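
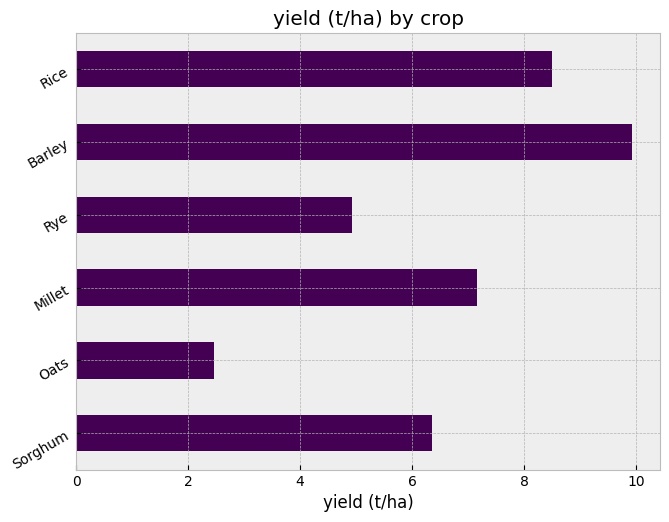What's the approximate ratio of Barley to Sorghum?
≈ 1.67×

Barley ≈ 10, Sorghum ≈ 6; 10/6 ≈ 1.67.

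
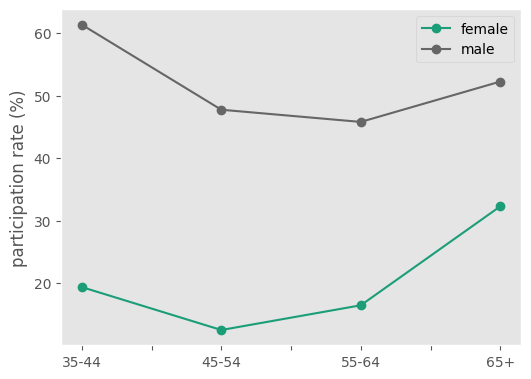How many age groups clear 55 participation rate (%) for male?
Above 55: 35-44.

1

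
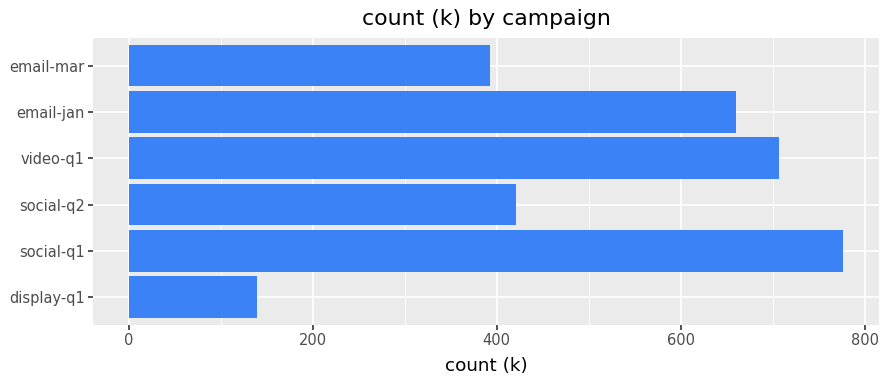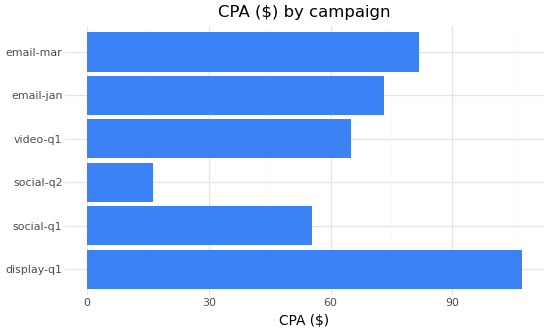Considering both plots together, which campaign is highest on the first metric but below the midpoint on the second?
Chart 2 median CPA ($) ≈ 70; below-median campaigns: social-q1, social-q2, video-q1. Among those, social-q1 has the highest count (k) (≈ 800).

social-q1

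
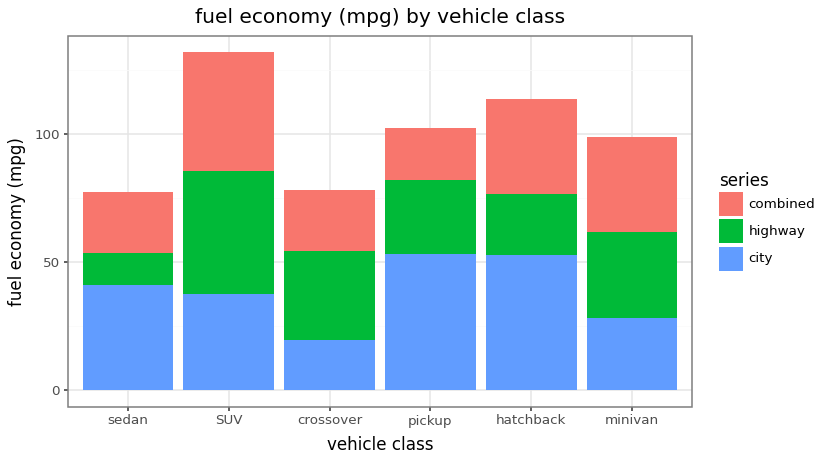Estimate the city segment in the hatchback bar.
city top ≈ 60, bottom ≈ 0; segment ≈ 60.

≈ 60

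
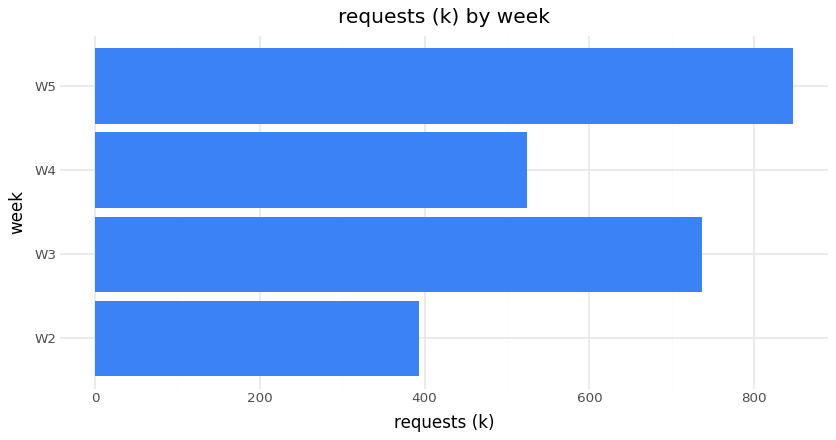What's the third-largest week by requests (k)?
Top 4: W5 ≈ 800, W3 ≈ 700, W4 ≈ 500, W2 ≈ 400.

W4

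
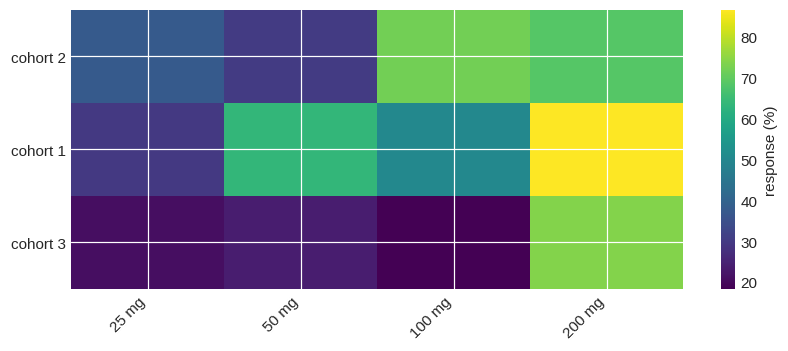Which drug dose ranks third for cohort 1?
Top 4 for cohort 1: 200 mg ≈ 90, 50 mg ≈ 60, 100 mg ≈ 50, 25 mg ≈ 30.

100 mg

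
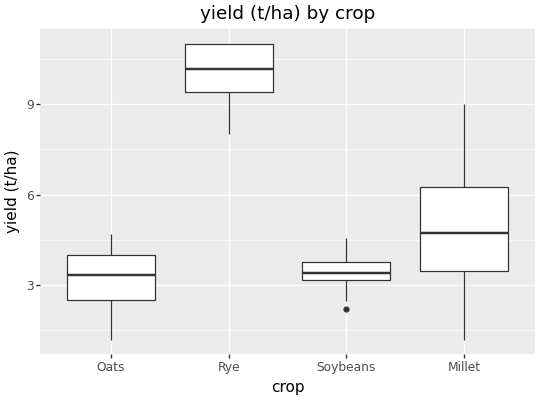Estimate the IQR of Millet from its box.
Q3 ≈ 6, Q1 ≈ 3; IQR ≈ 3.

≈ 3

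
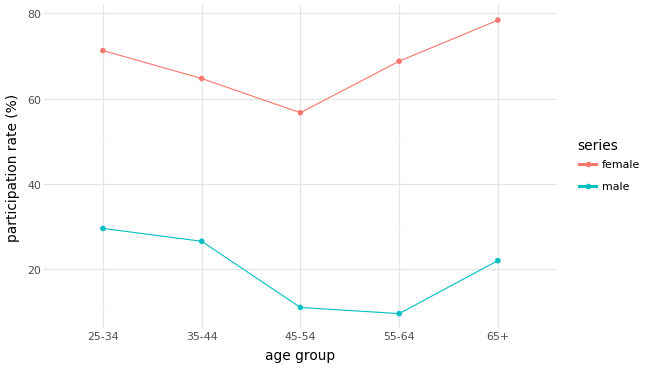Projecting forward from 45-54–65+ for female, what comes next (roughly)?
Last three: 60, 70, 80 → slope ≈ 10/step → next ≈ 90.

≈ 90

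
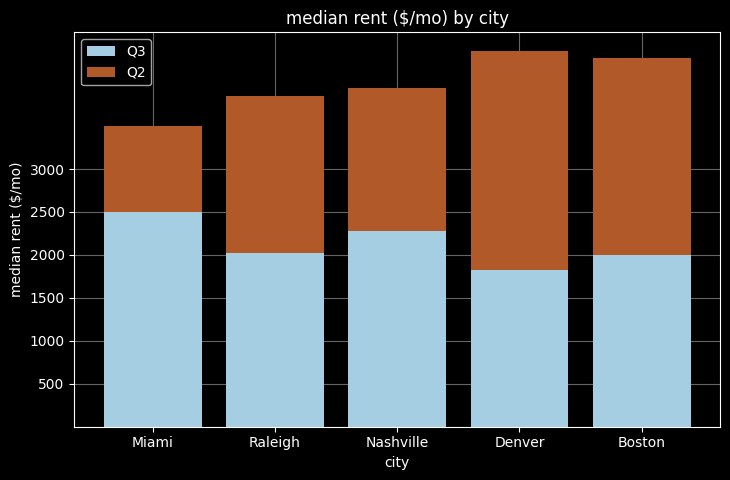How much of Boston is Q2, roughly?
Q2 top ≈ 4500, bottom ≈ 2000; segment ≈ 2500.

≈ 2500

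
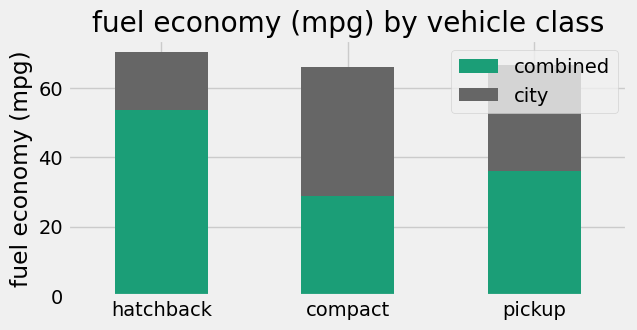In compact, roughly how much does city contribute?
city top ≈ 70, bottom ≈ 30; segment ≈ 40.

≈ 40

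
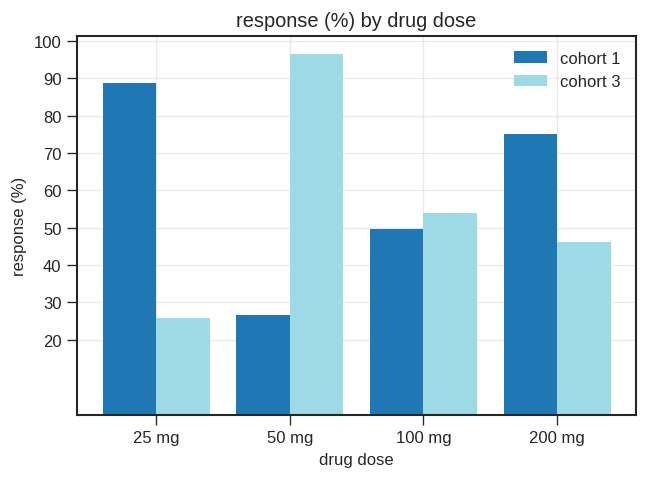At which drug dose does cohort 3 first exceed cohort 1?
25 mg: cohort 3 ≈ 30 vs cohort 1 ≈ 90 (not yet); 50 mg: cohort 3 ≈ 100 vs cohort 1 ≈ 30 (first crossover).

50 mg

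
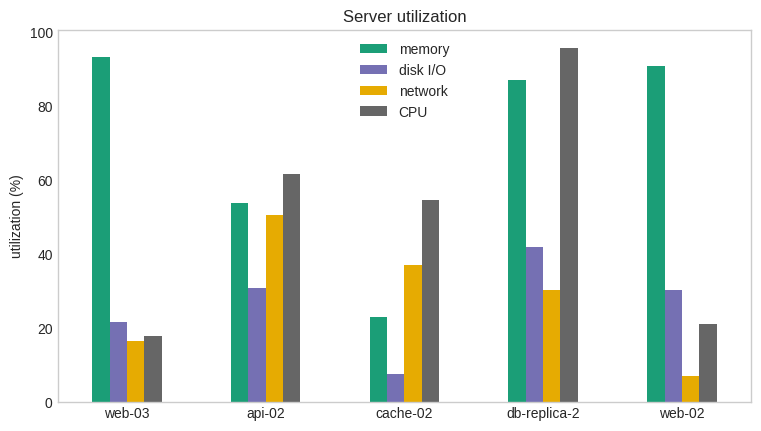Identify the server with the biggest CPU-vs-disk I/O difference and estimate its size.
db-replica-2: CPU ≈ 100, disk I/O ≈ 40 → gap ≈ 60. Next-largest (cache-02) is only ≈ 40.

db-replica-2, ≈ 60 %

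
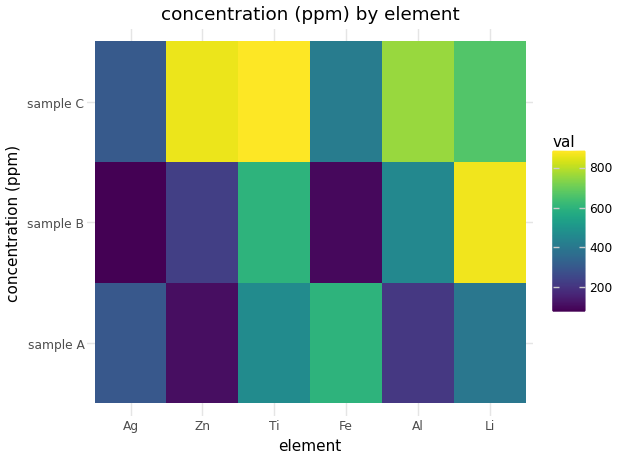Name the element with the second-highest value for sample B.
Top 3 for sample B: Li ≈ 900, Ti ≈ 600, Al ≈ 500.

Ti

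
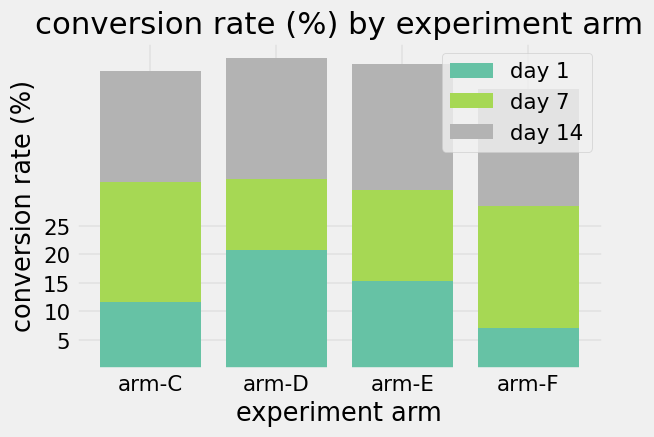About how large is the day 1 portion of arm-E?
day 1 top ≈ 15, bottom ≈ 0; segment ≈ 15.

≈ 15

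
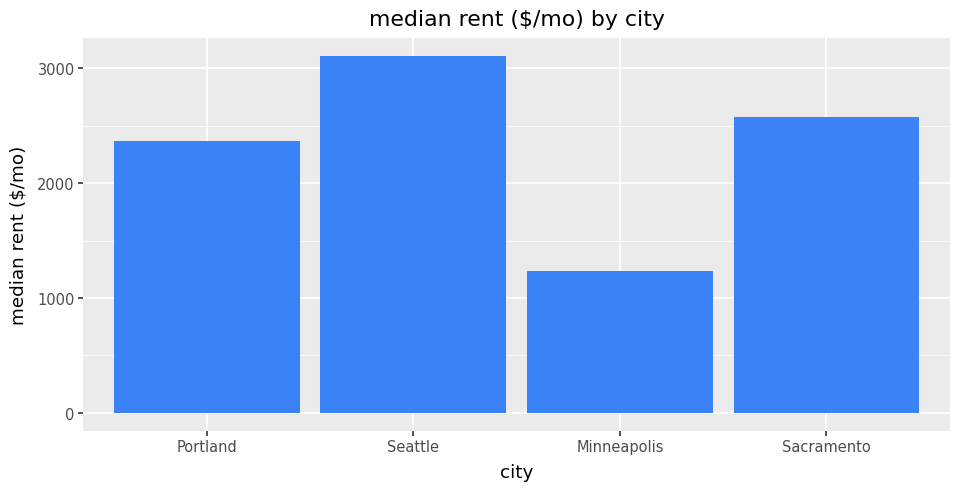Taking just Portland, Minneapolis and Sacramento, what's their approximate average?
≈ 2000

(2500 + 1000 + 2500) / 3 ≈ 2000.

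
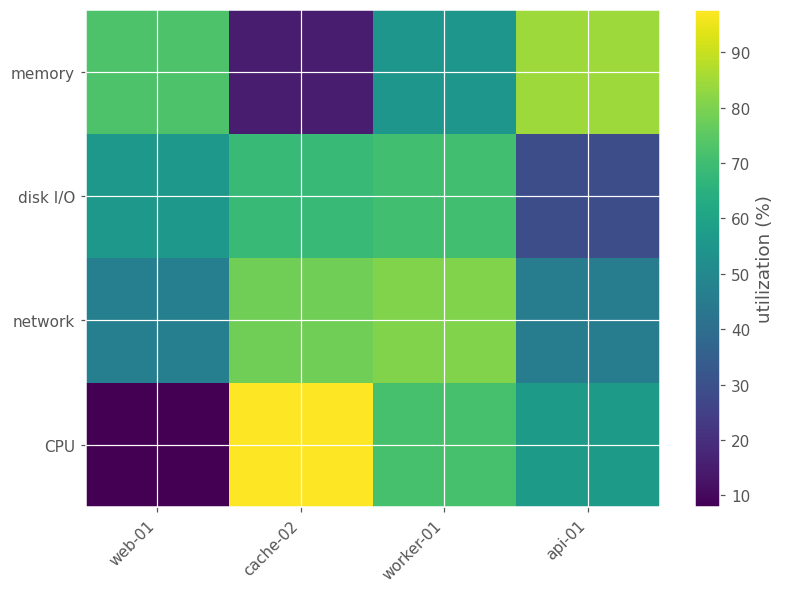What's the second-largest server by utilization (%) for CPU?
Top 3 for CPU: cache-02 ≈ 100, worker-01 ≈ 70, api-01 ≈ 60.

worker-01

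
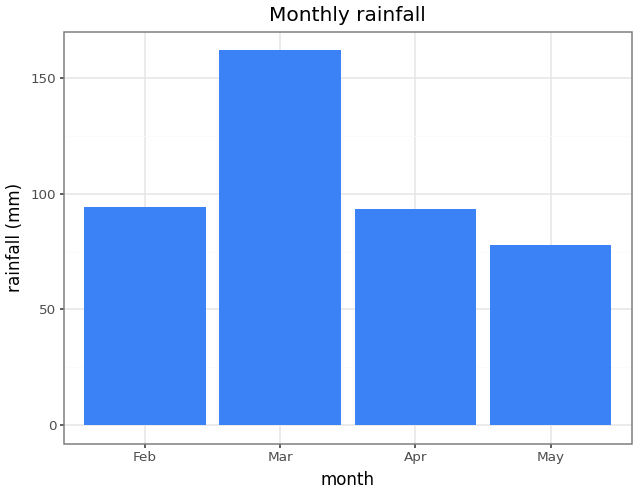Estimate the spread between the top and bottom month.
≈ 80

Max Mar ≈ 160, min May ≈ 80; range ≈ 80.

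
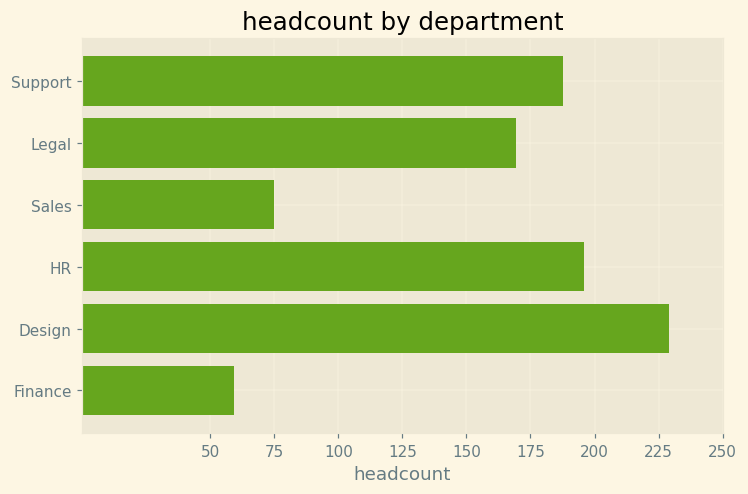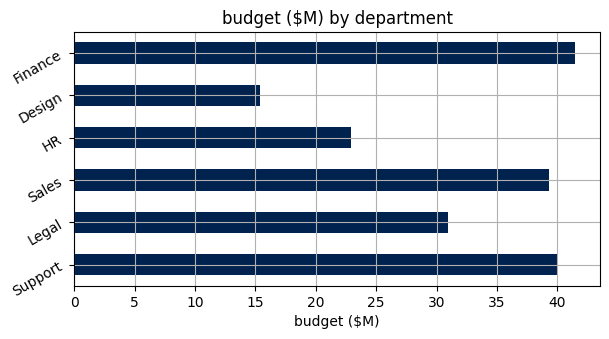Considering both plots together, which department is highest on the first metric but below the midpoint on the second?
Chart 2 median budget ($M) ≈ 35; below-median departments: Legal, HR, Design. Among those, Design has the highest headcount (≈ 225).

Design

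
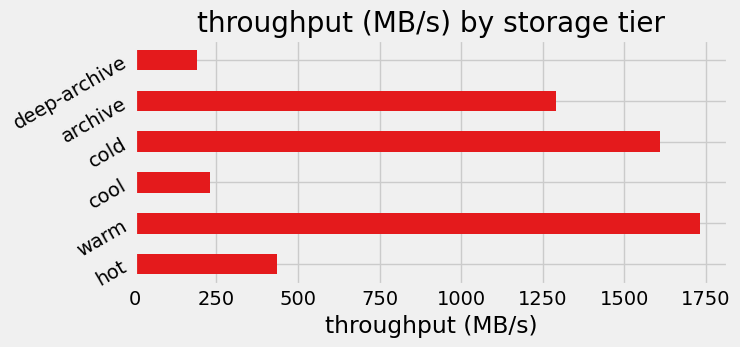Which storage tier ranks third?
Top 4: warm ≈ 1800, cold ≈ 1600, archive ≈ 1200, hot ≈ 400.

archive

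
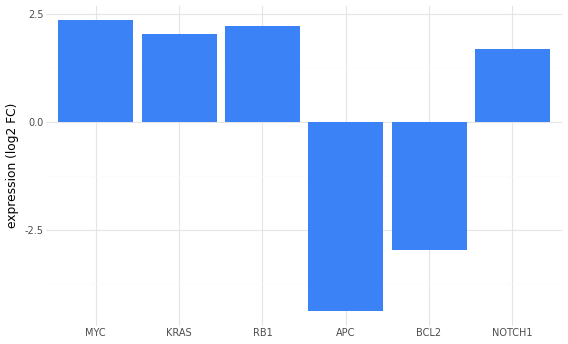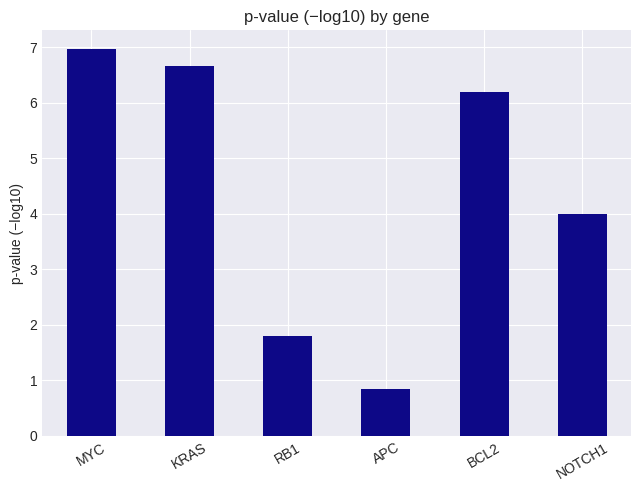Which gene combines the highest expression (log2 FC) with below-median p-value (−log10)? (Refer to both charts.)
RB1

Chart 2 median p-value (−log10) ≈ 5; below-median genes: RB1, APC, NOTCH1. Among those, RB1 has the highest expression (log2 FC) (≈ 2).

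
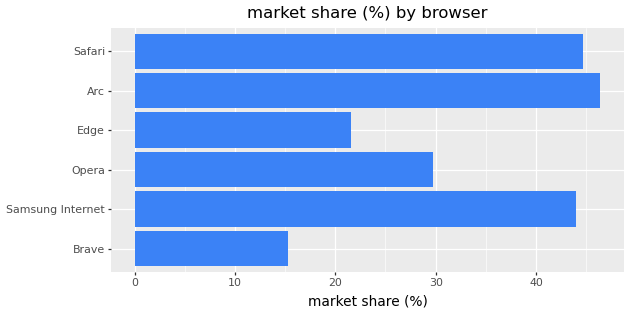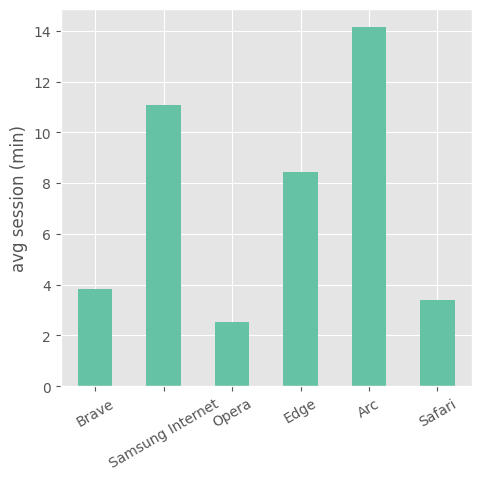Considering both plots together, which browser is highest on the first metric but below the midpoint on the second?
Safari

Chart 2 median avg session (min) ≈ 6; below-median browsers: Brave, Opera, Safari. Among those, Safari has the highest market share (%) (≈ 45).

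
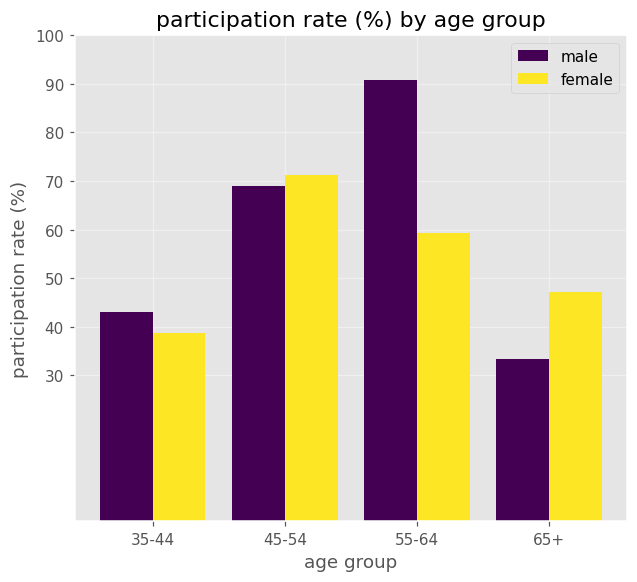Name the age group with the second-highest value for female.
55-64

Top 3 for female: 45-54 ≈ 70, 55-64 ≈ 60, 65+ ≈ 50.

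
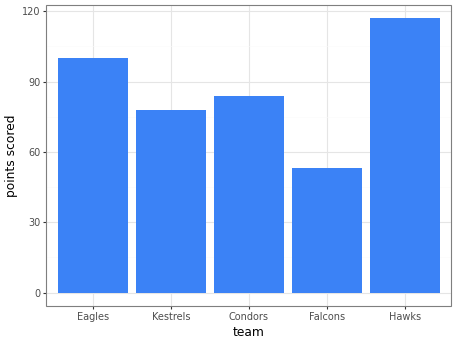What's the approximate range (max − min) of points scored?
Max Hawks ≈ 120, min Falcons ≈ 50; range ≈ 70.

≈ 70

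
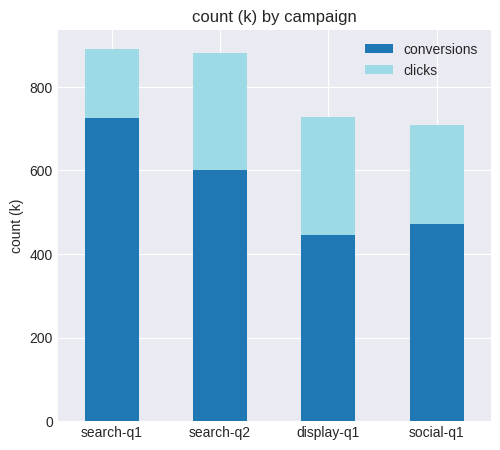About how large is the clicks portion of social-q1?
clicks top ≈ 700, bottom ≈ 500; segment ≈ 200.

≈ 200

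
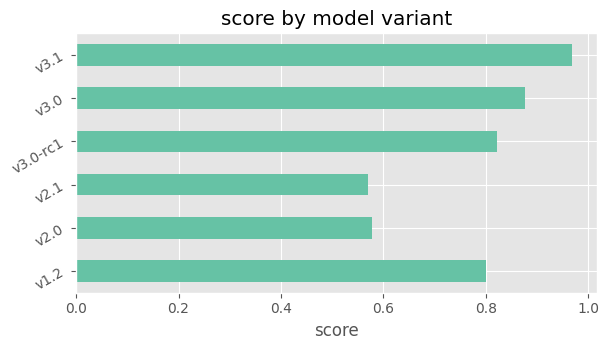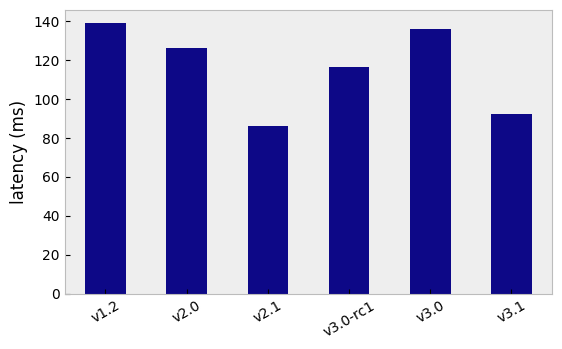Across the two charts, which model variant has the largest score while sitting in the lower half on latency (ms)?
v3.1

Chart 2 median latency (ms) ≈ 120; below-median model variants: v2.1, v3.0-rc1, v3.1. Among those, v3.1 has the highest score (≈ 1).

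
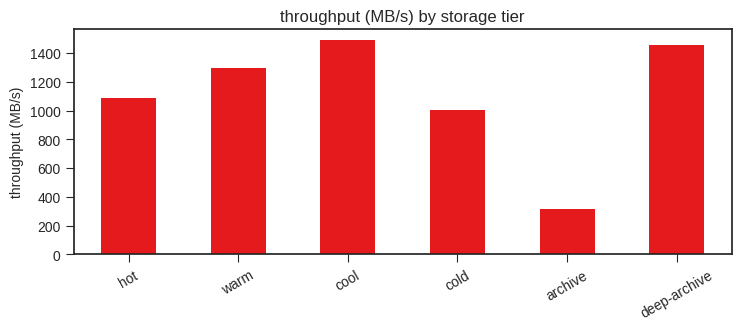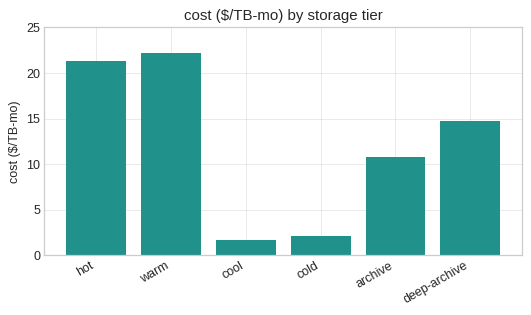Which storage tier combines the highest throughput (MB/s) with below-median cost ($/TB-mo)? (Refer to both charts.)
Chart 2 median cost ($/TB-mo) ≈ 15; below-median storage tiers: cool, cold, archive. Among those, cool has the highest throughput (MB/s) (≈ 1400).

cool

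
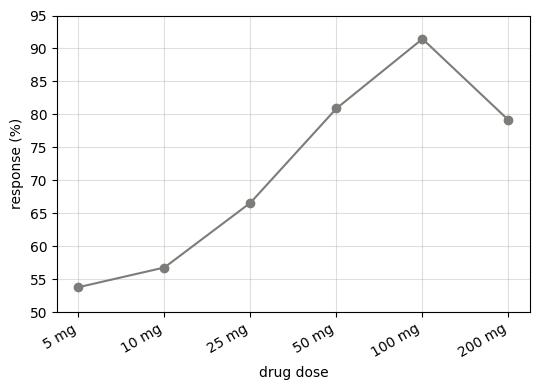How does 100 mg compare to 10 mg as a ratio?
100 mg ≈ 90, 10 mg ≈ 55; 90/55 ≈ 1.64.

≈ 1.64×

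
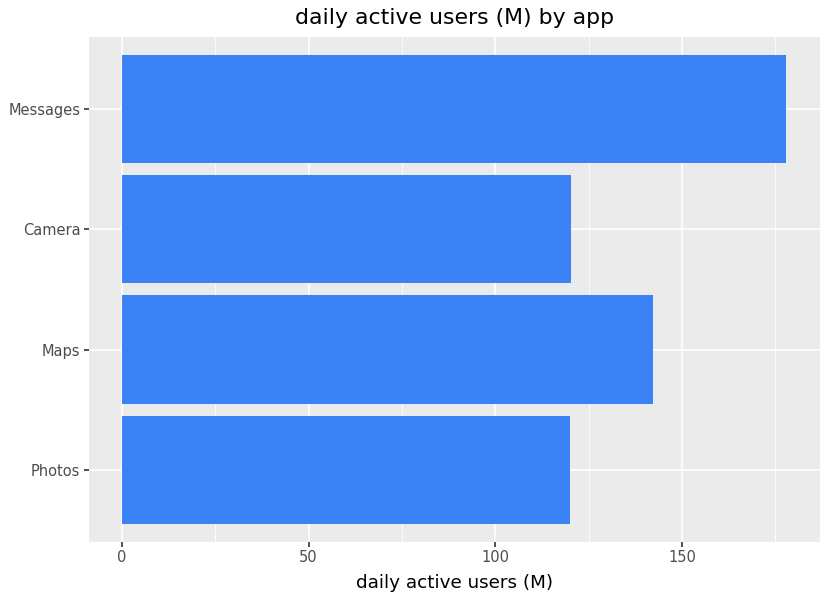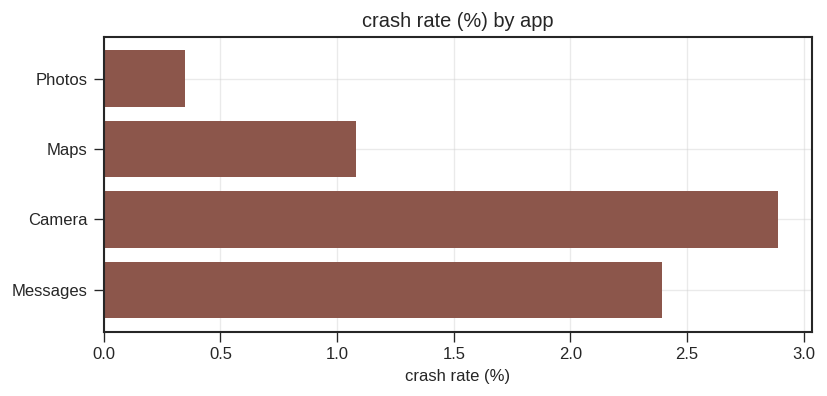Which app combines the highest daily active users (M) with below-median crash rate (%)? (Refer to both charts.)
Maps

Chart 2 median crash rate (%) ≈ 1.5; below-median apps: Photos, Maps. Among those, Maps has the highest daily active users (M) (≈ 140).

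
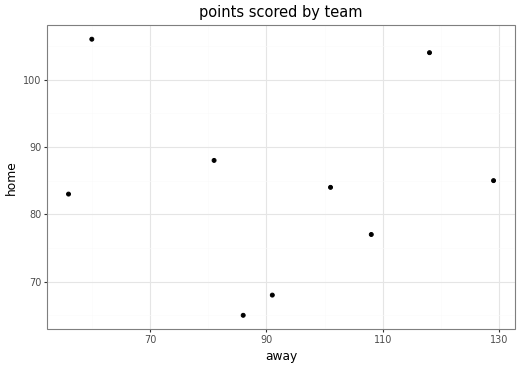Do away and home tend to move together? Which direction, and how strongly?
no clear correlation

Points are roughly uncorrelated; weak (|r| ≈ 0.0).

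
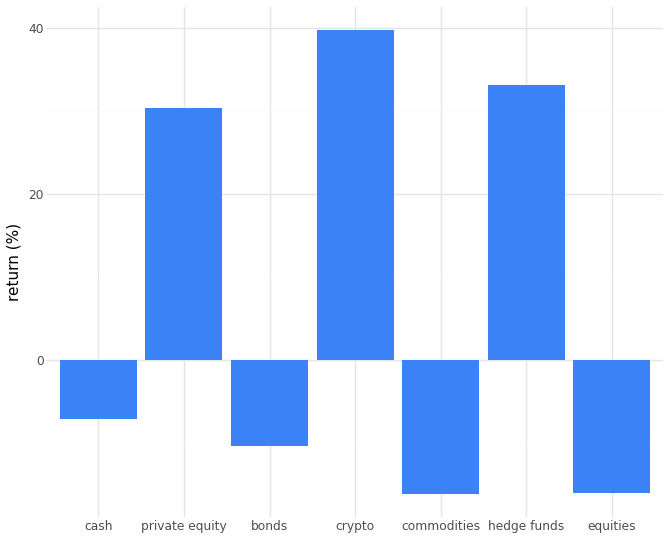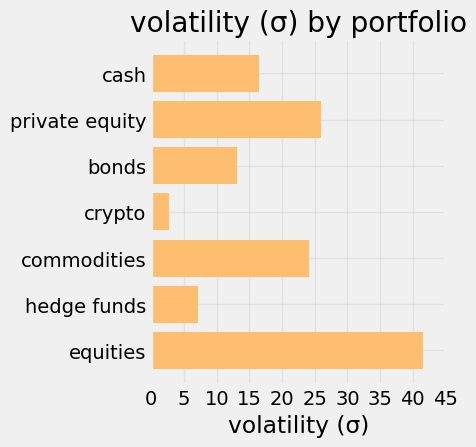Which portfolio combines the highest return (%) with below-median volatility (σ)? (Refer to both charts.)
crypto

Chart 2 median volatility (σ) ≈ 15; below-median portfolios: bonds, crypto, hedge funds. Among those, crypto has the highest return (%) (≈ 40).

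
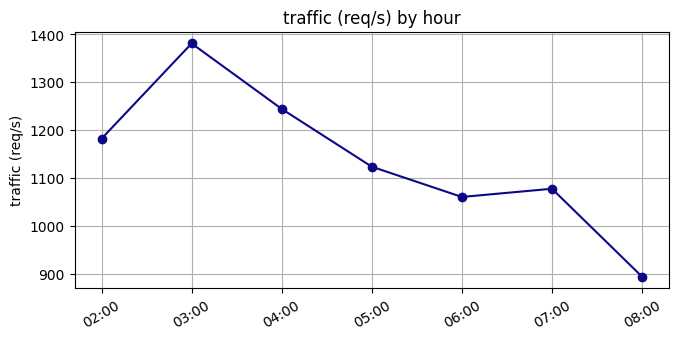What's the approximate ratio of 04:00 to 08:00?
≈ 1.39×

04:00 ≈ 1250, 08:00 ≈ 900; 1250/900 ≈ 1.39.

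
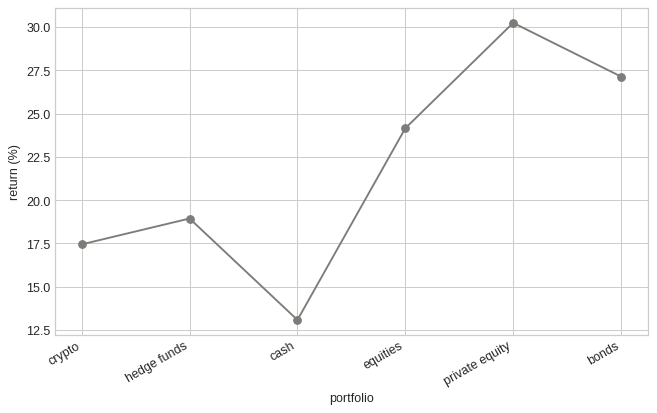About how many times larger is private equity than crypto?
≈ 1.67×

private equity ≈ 30, crypto ≈ 18; 30/18 ≈ 1.67.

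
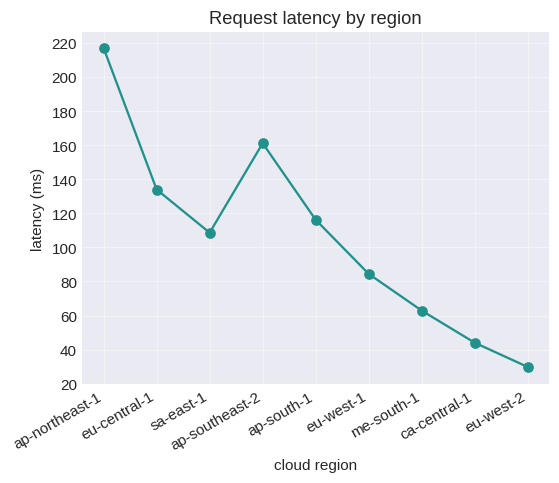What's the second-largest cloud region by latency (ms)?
Top 3: ap-northeast-1 ≈ 220, ap-southeast-2 ≈ 160, eu-central-1 ≈ 140.

ap-southeast-2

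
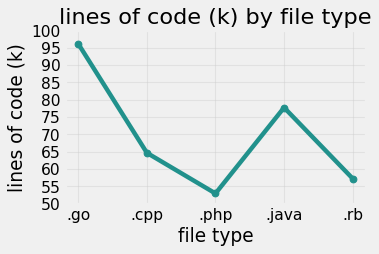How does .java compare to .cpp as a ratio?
≈ 1.23×

.java ≈ 80, .cpp ≈ 65; 80/65 ≈ 1.23.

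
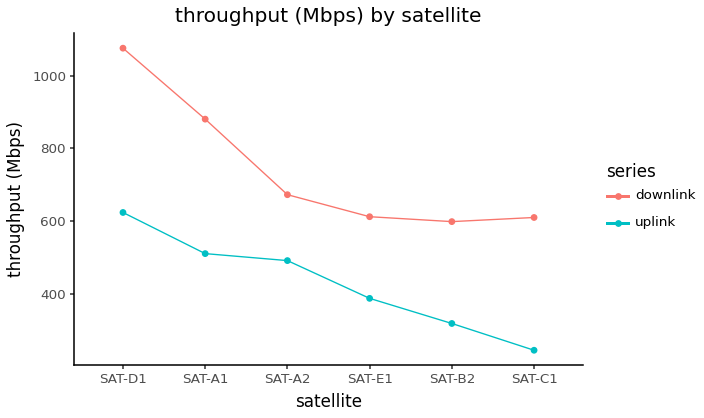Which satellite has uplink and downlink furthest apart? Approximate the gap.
SAT-D1: uplink ≈ 600, downlink ≈ 1100 → gap ≈ 500. Next-largest (SAT-A1) is only ≈ 400.

SAT-D1, ≈ 500 Mbps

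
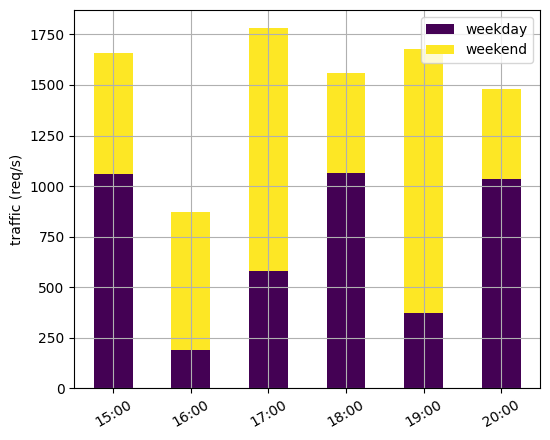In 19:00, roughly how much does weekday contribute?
weekday top ≈ 400, bottom ≈ 0; segment ≈ 400.

≈ 400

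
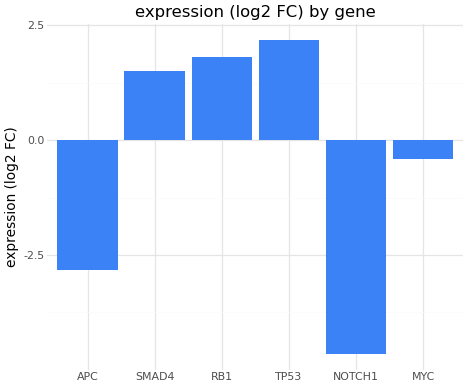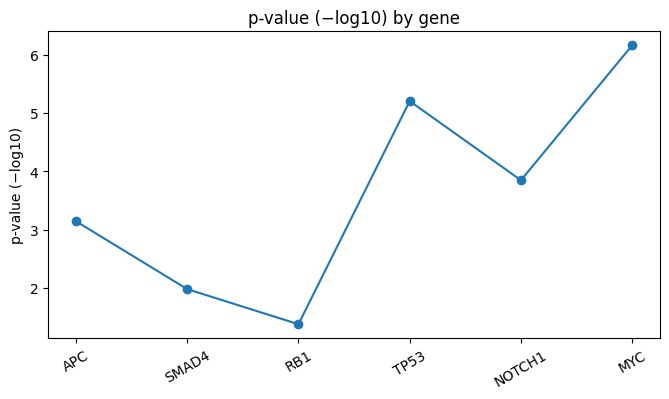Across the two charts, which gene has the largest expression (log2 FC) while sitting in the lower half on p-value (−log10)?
RB1

Chart 2 median p-value (−log10) ≈ 3; below-median genes: APC, SMAD4, RB1. Among those, RB1 has the highest expression (log2 FC) (≈ 1.8).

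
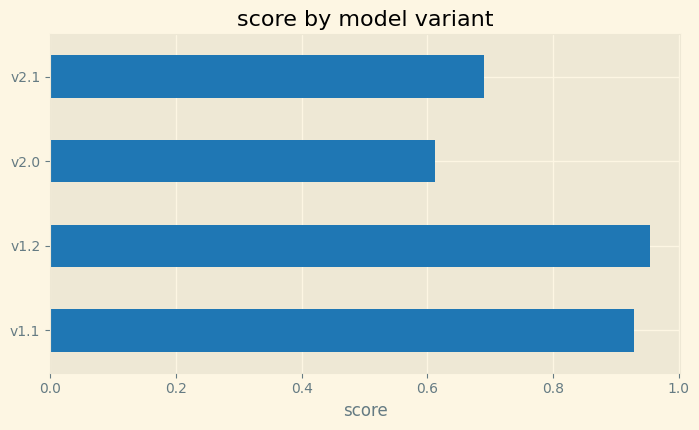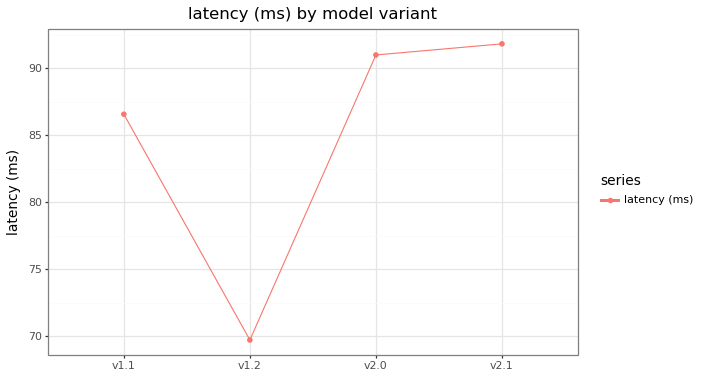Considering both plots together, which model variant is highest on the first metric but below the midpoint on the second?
Chart 2 median latency (ms) ≈ 90; below-median model variants: v1.1, v1.2. Among those, v1.2 has the highest score (≈ 1).

v1.2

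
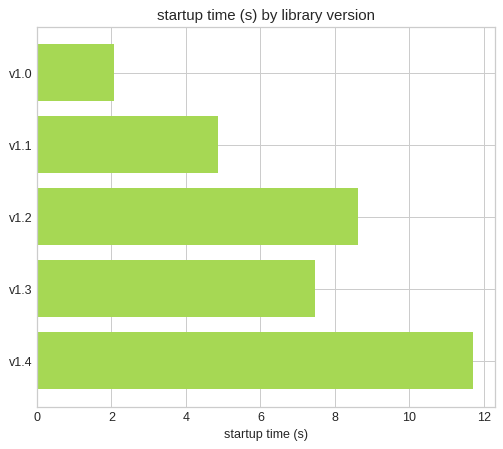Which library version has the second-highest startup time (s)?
v1.2

Top 3: v1.4 ≈ 12, v1.2 ≈ 9, v1.3 ≈ 7.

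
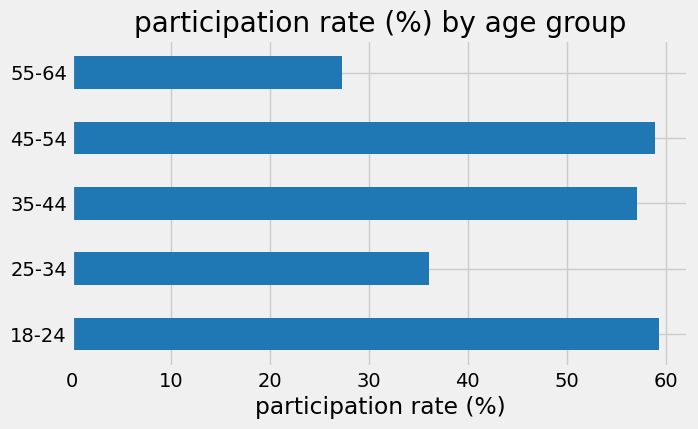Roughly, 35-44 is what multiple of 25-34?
35-44 ≈ 55, 25-34 ≈ 35; 55/35 ≈ 1.57.

≈ 1.57×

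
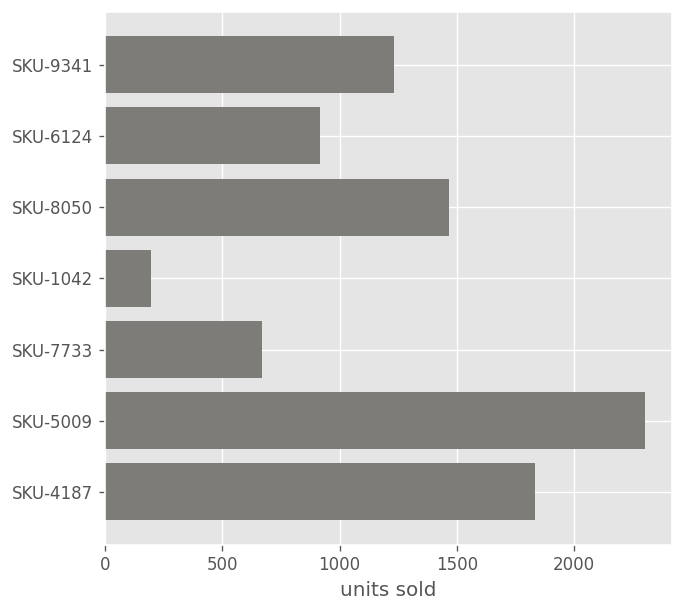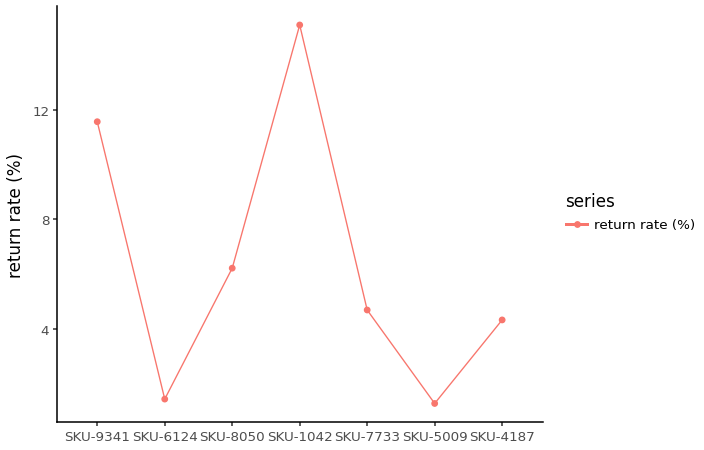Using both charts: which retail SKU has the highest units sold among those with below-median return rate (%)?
Chart 2 median return rate (%) ≈ 4; below-median retail SKUs: SKU-6124, SKU-5009, SKU-4187. Among those, SKU-5009 has the highest units sold (≈ 2500).

SKU-5009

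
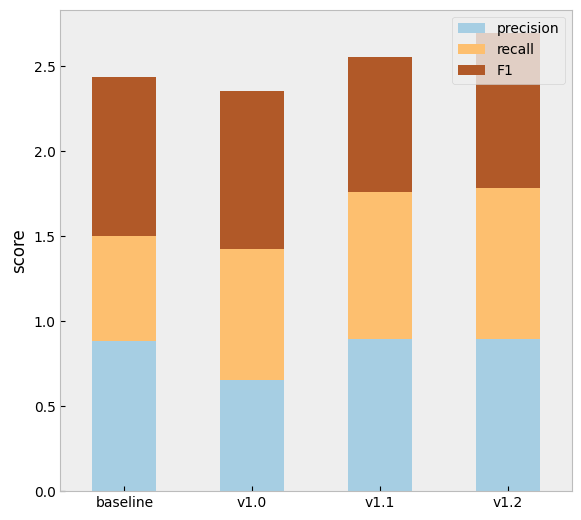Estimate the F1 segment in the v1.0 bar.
≈ 1.0

F1 top ≈ 2.5, bottom ≈ 1.5; segment ≈ 1.0.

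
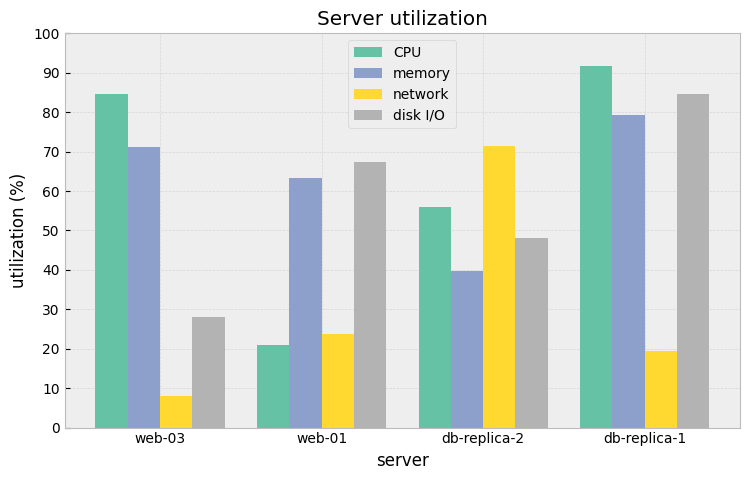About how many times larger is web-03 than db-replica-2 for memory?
≈ 1.75×

web-03 ≈ 70, db-replica-2 ≈ 40; 70/40 ≈ 1.75.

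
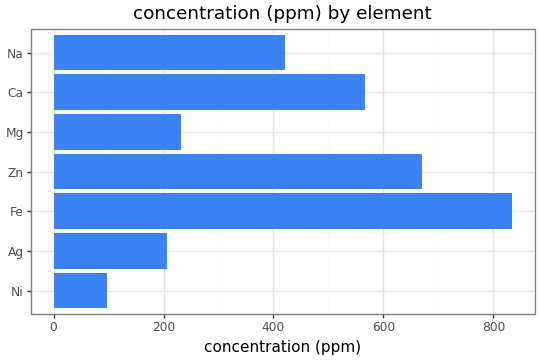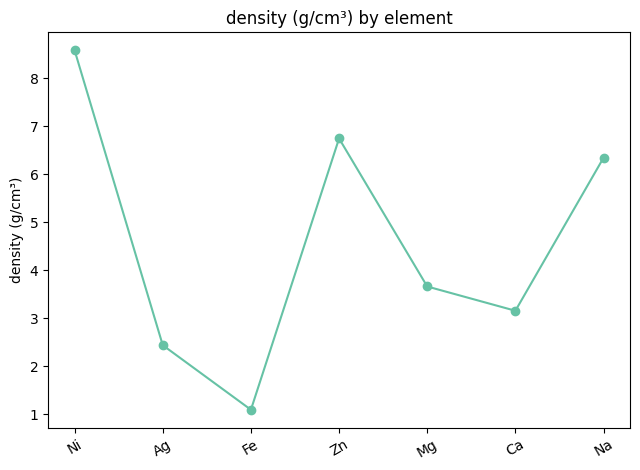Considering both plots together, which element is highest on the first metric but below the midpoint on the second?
Chart 2 median density (g/cm³) ≈ 4; below-median elements: Ag, Fe, Ca. Among those, Fe has the highest concentration (ppm) (≈ 800).

Fe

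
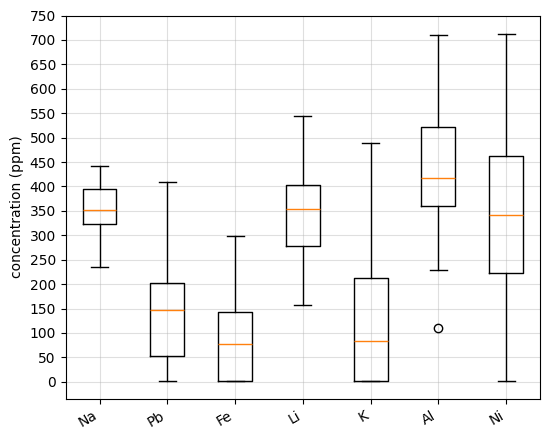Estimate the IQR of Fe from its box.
≈ 150

Q3 ≈ 150, Q1 ≈ 0; IQR ≈ 150.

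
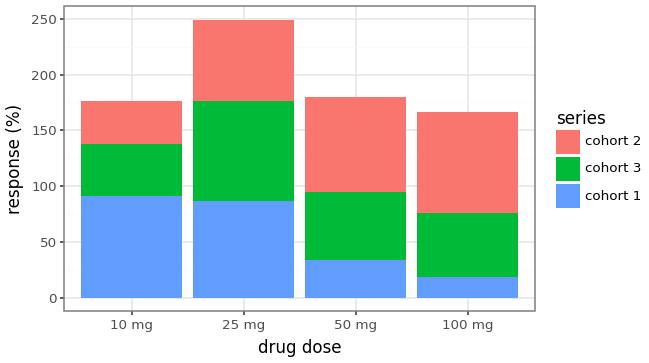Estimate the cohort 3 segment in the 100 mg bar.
≈ 50

cohort 3 top ≈ 75, bottom ≈ 25; segment ≈ 50.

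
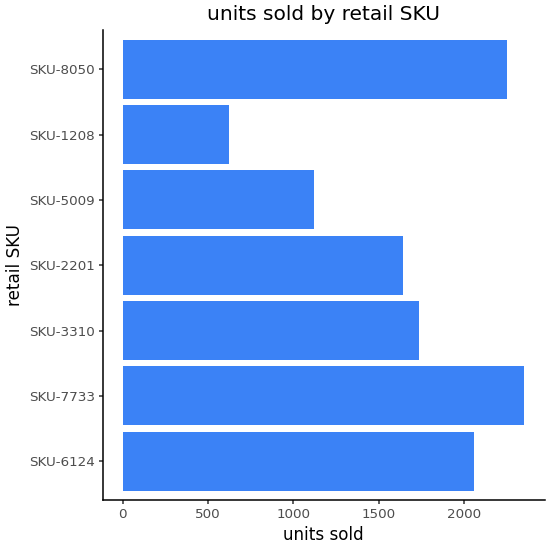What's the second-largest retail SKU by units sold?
SKU-8050

Top 3: SKU-7733 ≈ 2400, SKU-8050 ≈ 2200, SKU-6124 ≈ 2000.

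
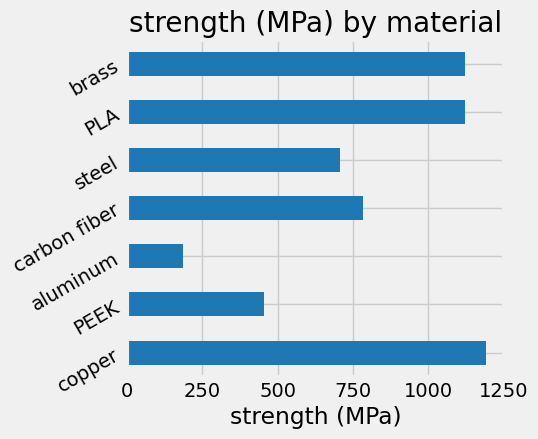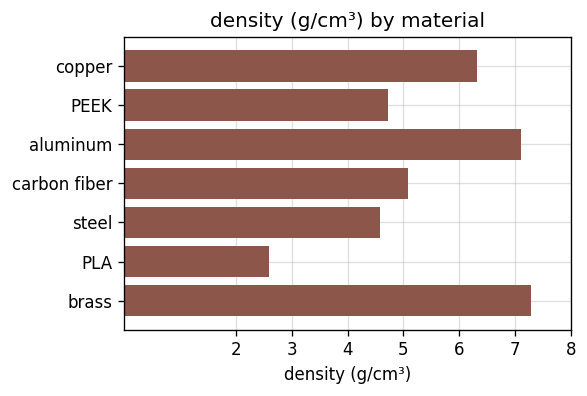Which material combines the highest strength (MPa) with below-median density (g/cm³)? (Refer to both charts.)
PLA

Chart 2 median density (g/cm³) ≈ 5; below-median materials: PEEK, steel, PLA. Among those, PLA has the highest strength (MPa) (≈ 1200).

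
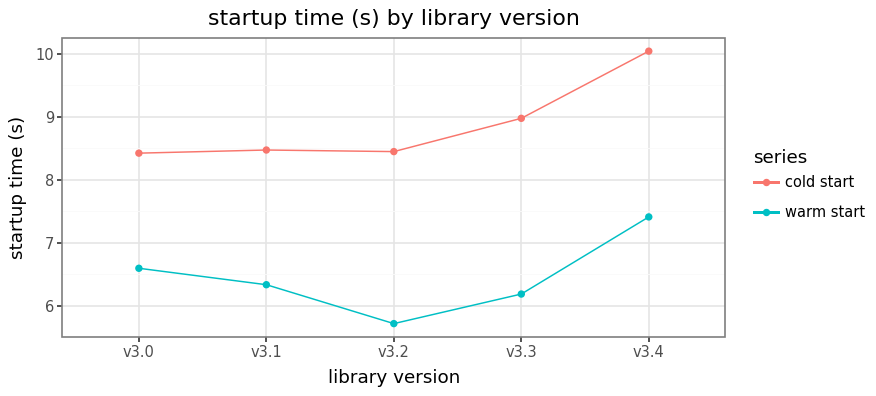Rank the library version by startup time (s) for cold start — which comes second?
v3.3

Top 3 for cold start: v3.4 ≈ 10.0, v3.3 ≈ 9.0, v3.1 ≈ 8.5.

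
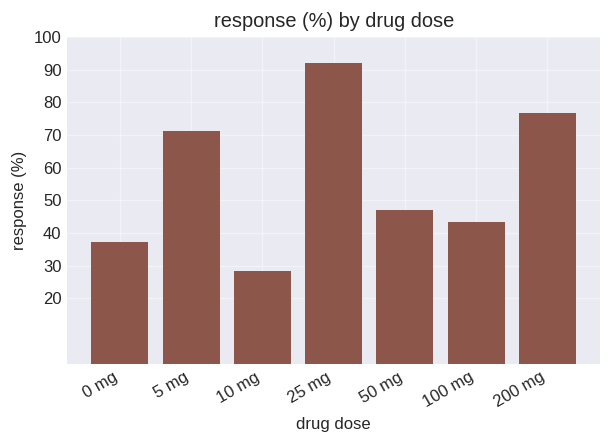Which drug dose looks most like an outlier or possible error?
25 mg ≈ 90; the rest sit between ≈ 30 and ≈ 80.

25 mg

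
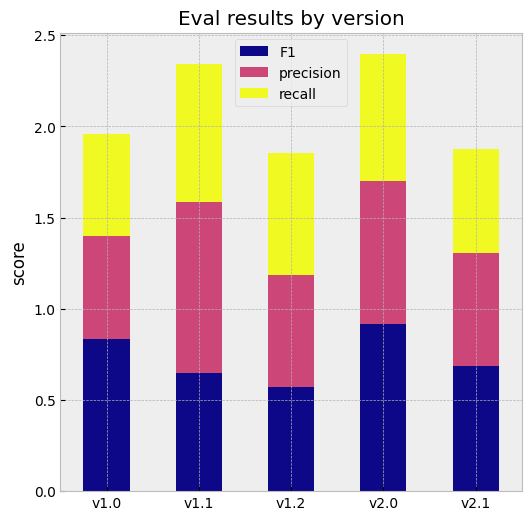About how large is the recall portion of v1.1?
recall top ≈ 2.4, bottom ≈ 1.6; segment ≈ 0.8.

≈ 0.8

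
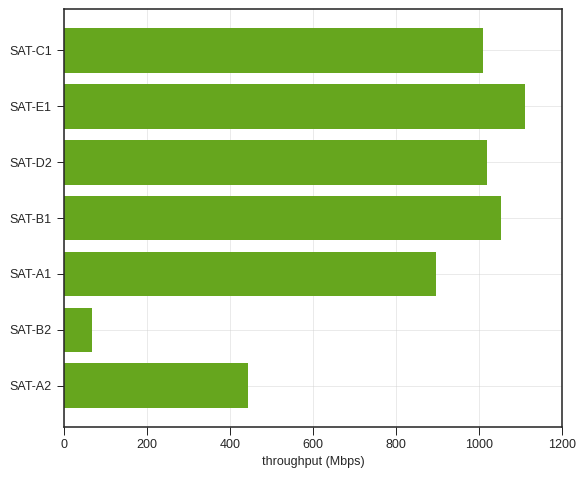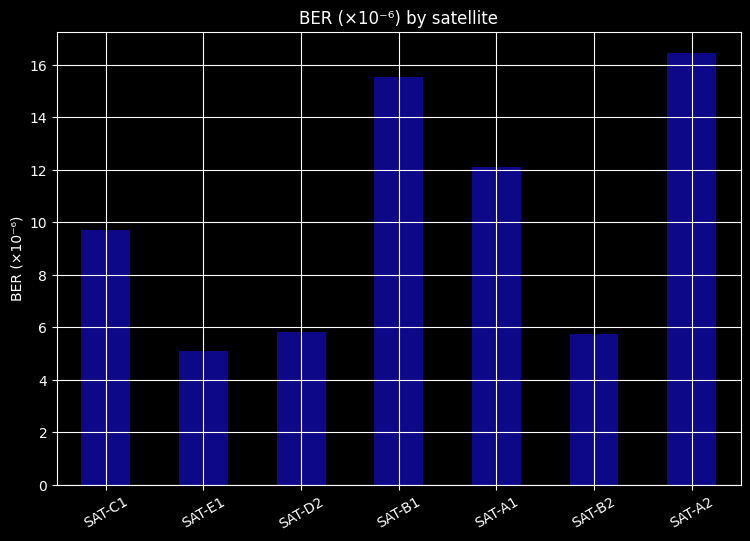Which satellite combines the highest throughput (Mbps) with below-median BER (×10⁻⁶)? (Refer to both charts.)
Chart 2 median BER (×10⁻⁶) ≈ 10; below-median satellites: SAT-E1, SAT-D2, SAT-B2. Among those, SAT-E1 has the highest throughput (Mbps) (≈ 1200).

SAT-E1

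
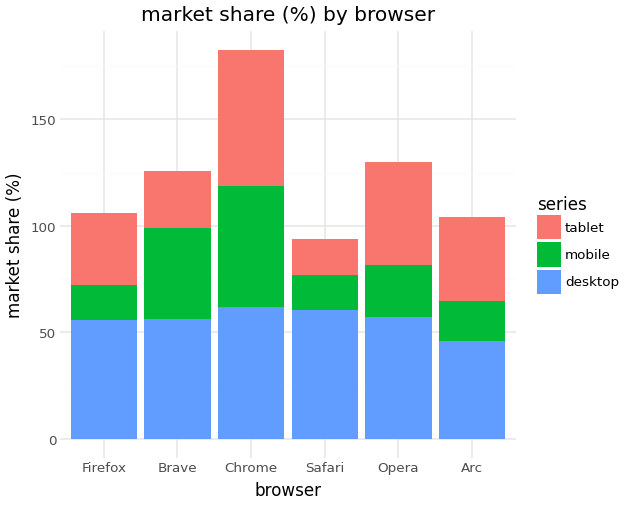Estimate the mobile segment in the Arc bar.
mobile top ≈ 60, bottom ≈ 40; segment ≈ 20.

≈ 20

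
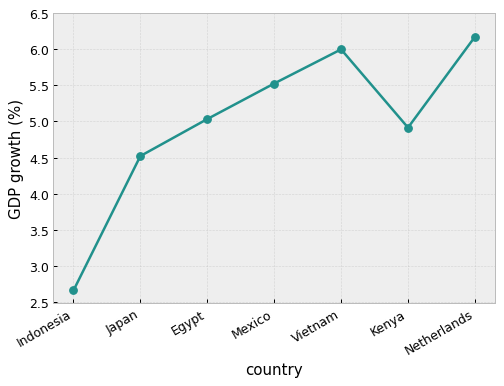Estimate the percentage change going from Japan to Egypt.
≈ +11.1%

Japan ≈ 4.5, Egypt ≈ 5.0; (5.0 − 4.5) / 4.5 ≈ +11.1%.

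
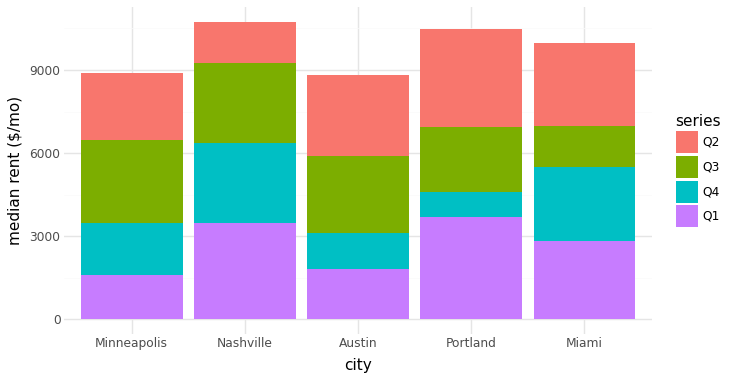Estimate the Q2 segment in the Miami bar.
≈ 3000

Q2 top ≈ 10000, bottom ≈ 7000; segment ≈ 3000.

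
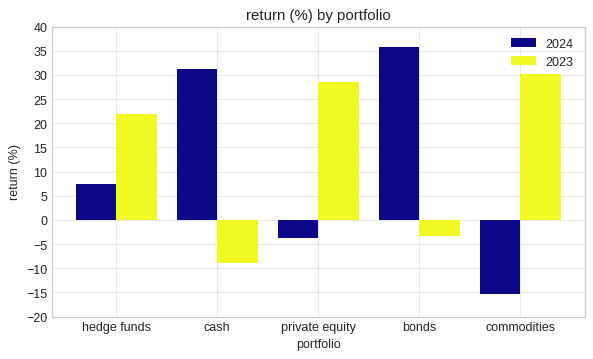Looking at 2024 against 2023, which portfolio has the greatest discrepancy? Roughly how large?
commodities, ≈ 45 %

commodities: 2024 ≈ -15, 2023 ≈ 30 → gap ≈ 45. Next-largest (cash) is only ≈ 40.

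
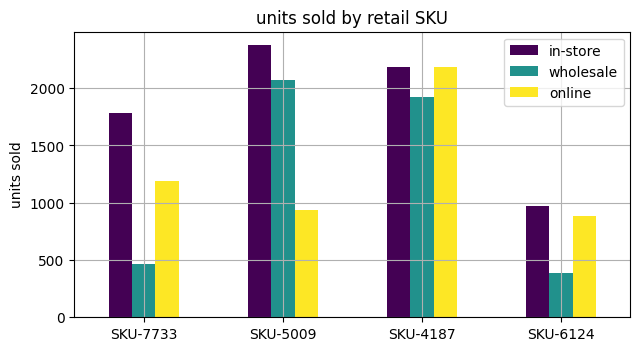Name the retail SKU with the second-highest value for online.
Top 3 for online: SKU-4187 ≈ 2200, SKU-7733 ≈ 1200, SKU-5009 ≈ 1000.

SKU-7733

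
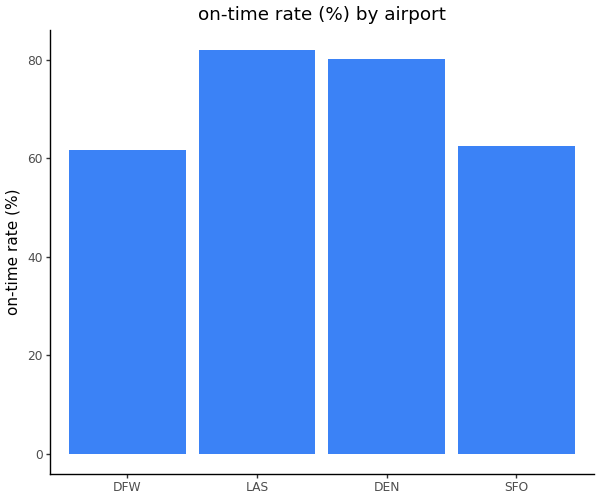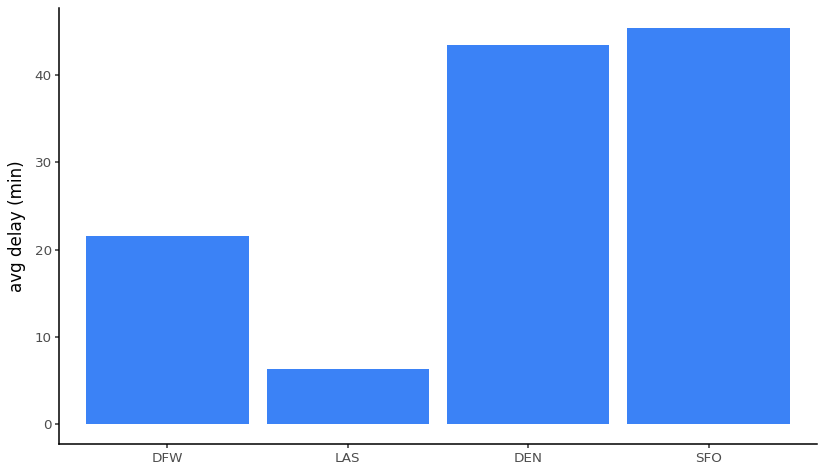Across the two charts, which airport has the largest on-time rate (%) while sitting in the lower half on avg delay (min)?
LAS

Chart 2 median avg delay (min) ≈ 35; below-median airports: DFW, LAS. Among those, LAS has the highest on-time rate (%) (≈ 80).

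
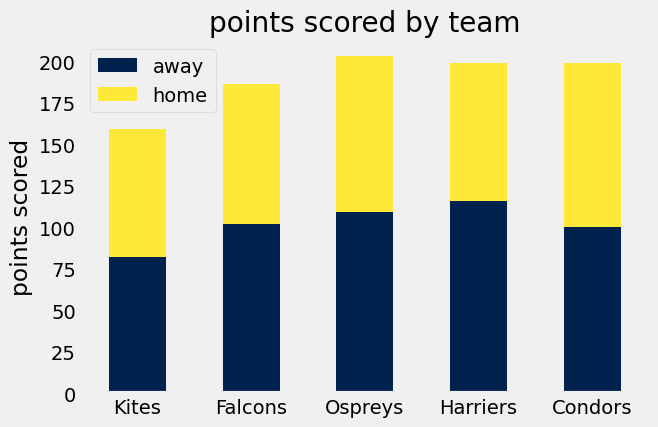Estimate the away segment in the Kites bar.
away top ≈ 80, bottom ≈ 0; segment ≈ 80.

≈ 80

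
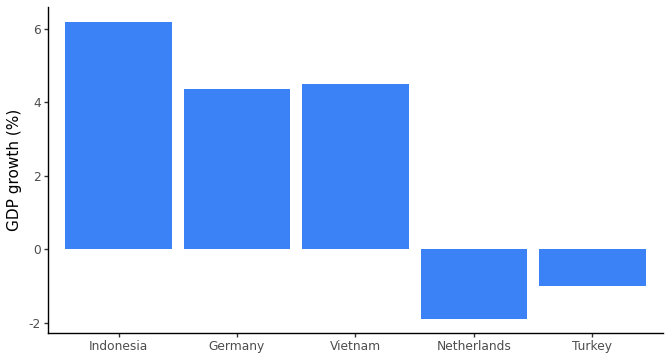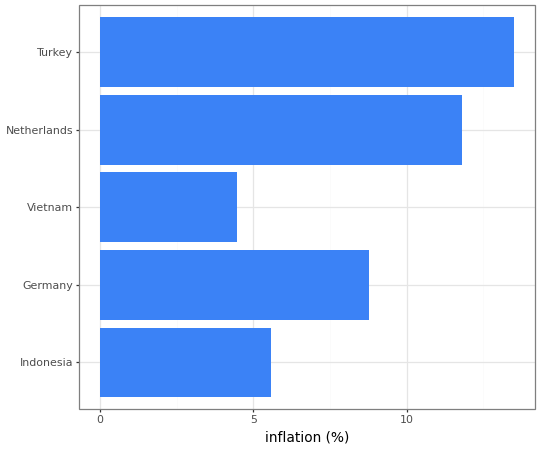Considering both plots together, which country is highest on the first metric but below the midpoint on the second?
Indonesia

Chart 2 median inflation (%) ≈ 8; below-median countries: Indonesia, Vietnam. Among those, Indonesia has the highest GDP growth (%) (≈ 6).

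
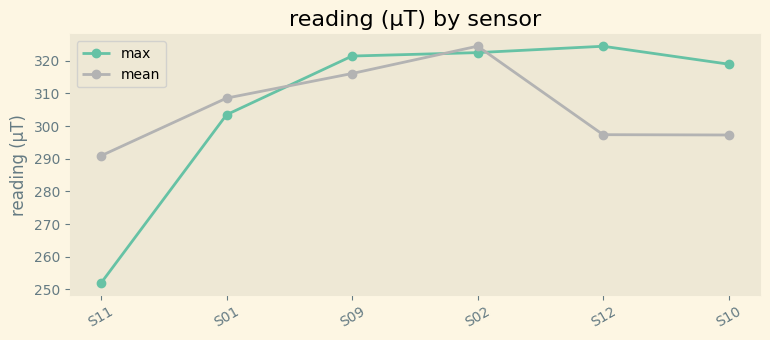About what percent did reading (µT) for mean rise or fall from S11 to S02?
S11 ≈ 290, S02 ≈ 320; (320 − 290) / 290 ≈ +10.3%.

≈ +10.3%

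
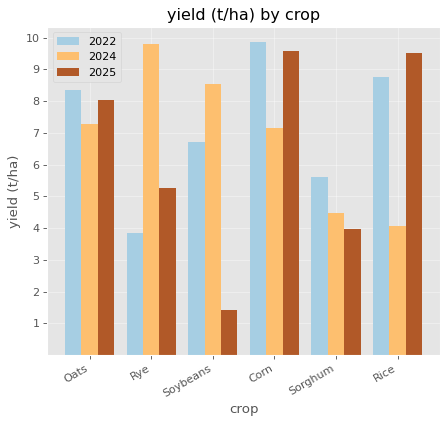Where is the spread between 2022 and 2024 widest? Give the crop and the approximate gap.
Rye, ≈ 6 t/ha

Rye: 2022 ≈ 4, 2024 ≈ 10 → gap ≈ 6. Next-largest (Rice) is only ≈ 5.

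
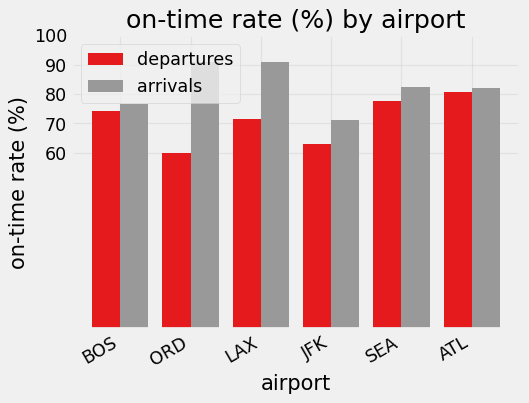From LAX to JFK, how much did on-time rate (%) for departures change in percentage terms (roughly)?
≈ -14.3%

LAX ≈ 70, JFK ≈ 60; (60 − 70) / 70 ≈ -14.3%.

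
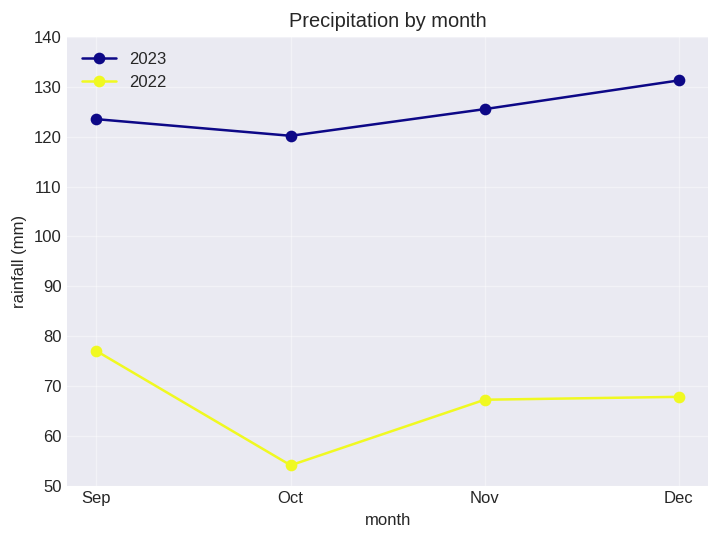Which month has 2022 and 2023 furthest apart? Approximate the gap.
Oct: 2022 ≈ 50, 2023 ≈ 120 → gap ≈ 70. Next-largest (Dec) is only ≈ 60.

Oct, ≈ 70 mm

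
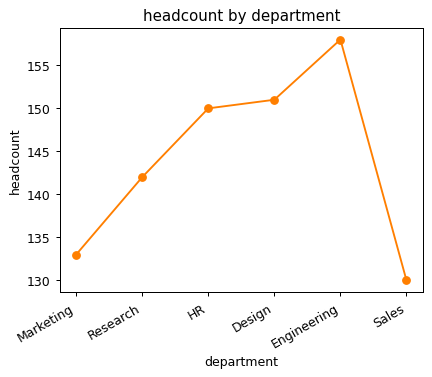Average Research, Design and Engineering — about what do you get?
(140 + 150 + 160) / 3 ≈ 150.

≈ 150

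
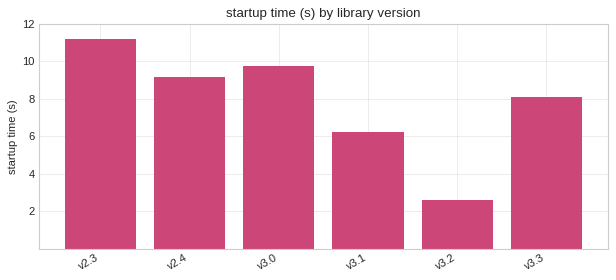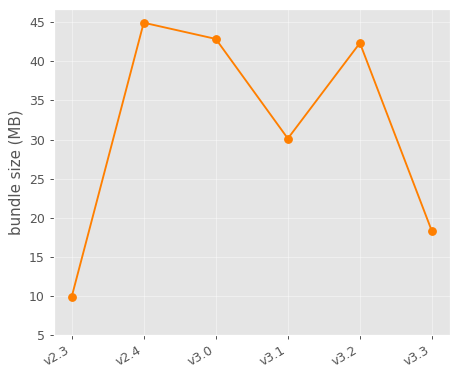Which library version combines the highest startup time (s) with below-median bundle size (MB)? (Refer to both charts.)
v2.3

Chart 2 median bundle size (MB) ≈ 35; below-median library versions: v2.3, v3.1, v3.3. Among those, v2.3 has the highest startup time (s) (≈ 12).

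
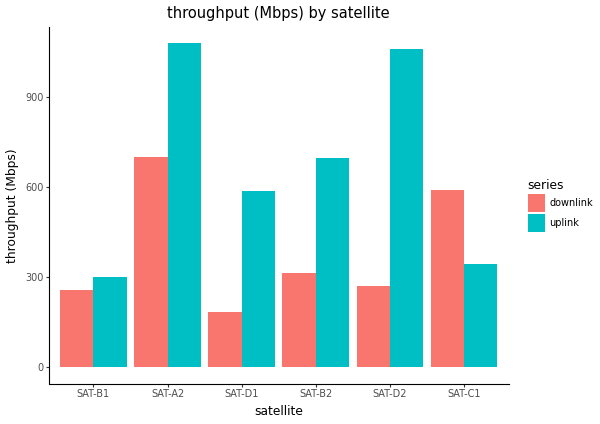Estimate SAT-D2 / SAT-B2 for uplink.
SAT-D2 ≈ 1100, SAT-B2 ≈ 700; 1100/700 ≈ 1.57.

≈ 1.57×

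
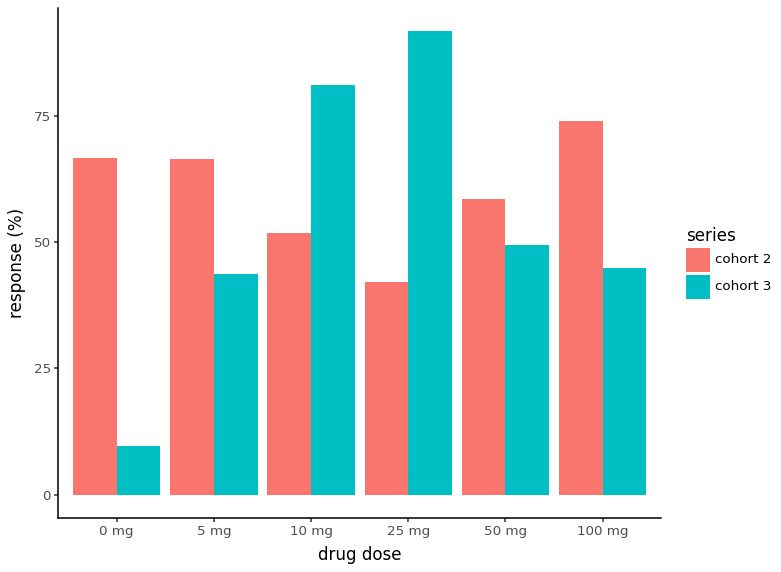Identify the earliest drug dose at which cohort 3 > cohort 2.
10 mg

5 mg: cohort 3 ≈ 40 vs cohort 2 ≈ 70 (not yet); 10 mg: cohort 3 ≈ 80 vs cohort 2 ≈ 50 (first crossover).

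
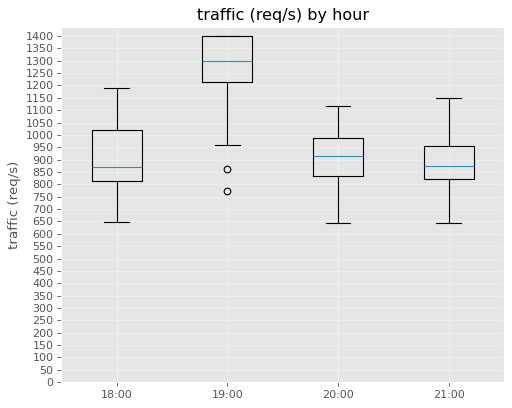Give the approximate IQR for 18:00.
Q3 ≈ 1000, Q1 ≈ 800; IQR ≈ 200.

≈ 200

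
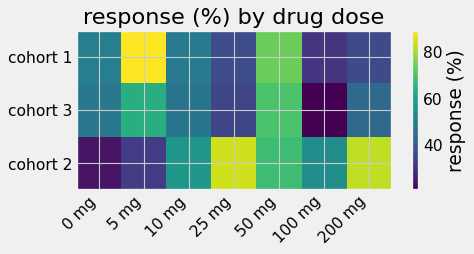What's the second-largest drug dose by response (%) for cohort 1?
50 mg

Top 3 for cohort 1: 5 mg ≈ 90, 50 mg ≈ 70, 0 mg ≈ 50.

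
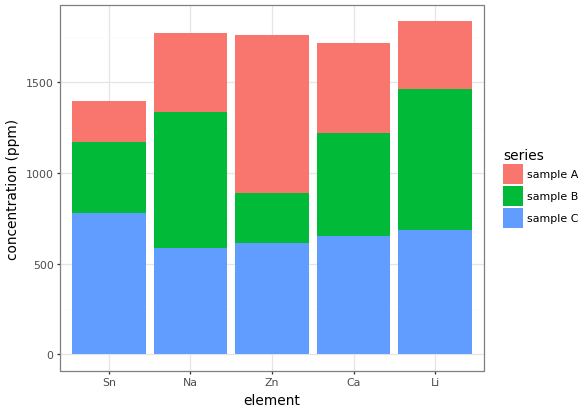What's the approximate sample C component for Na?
≈ 600

sample C top ≈ 600, bottom ≈ 0; segment ≈ 600.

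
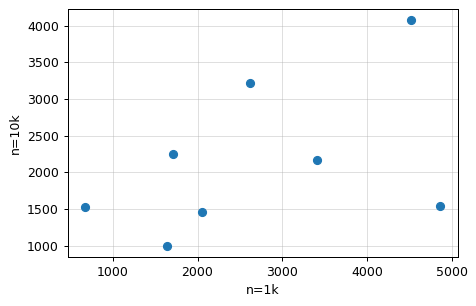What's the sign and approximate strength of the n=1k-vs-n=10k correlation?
positive, moderate

Points are positively correlated; moderate (|r| ≈ 0.5).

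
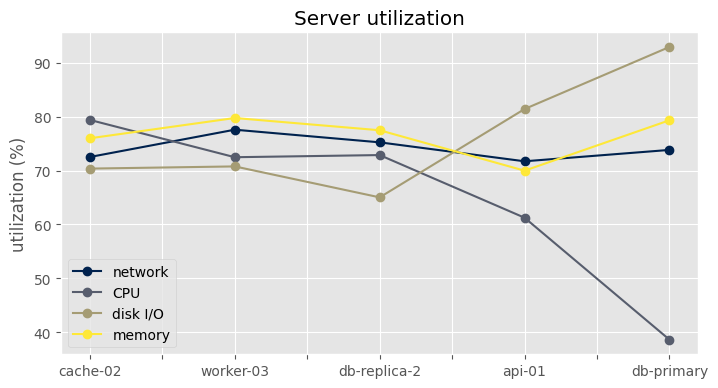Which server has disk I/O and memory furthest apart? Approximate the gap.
db-primary: disk I/O ≈ 95, memory ≈ 80 → gap ≈ 15. Next-largest (db-replica-2) is only ≈ 10.

db-primary, ≈ 15 %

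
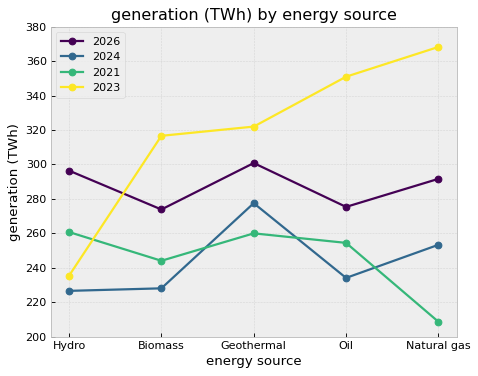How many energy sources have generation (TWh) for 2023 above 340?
Above 340: Oil, Natural gas.

2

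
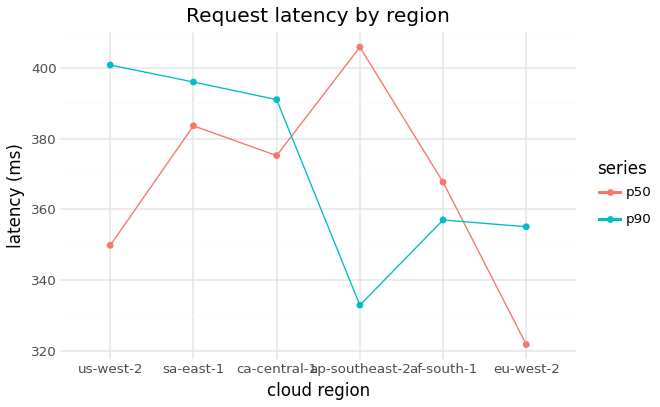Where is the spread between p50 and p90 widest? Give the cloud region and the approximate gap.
ap-southeast-2, ≈ 80 ms

ap-southeast-2: p50 ≈ 410, p90 ≈ 330 → gap ≈ 80. Next-largest (us-west-2) is only ≈ 50.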